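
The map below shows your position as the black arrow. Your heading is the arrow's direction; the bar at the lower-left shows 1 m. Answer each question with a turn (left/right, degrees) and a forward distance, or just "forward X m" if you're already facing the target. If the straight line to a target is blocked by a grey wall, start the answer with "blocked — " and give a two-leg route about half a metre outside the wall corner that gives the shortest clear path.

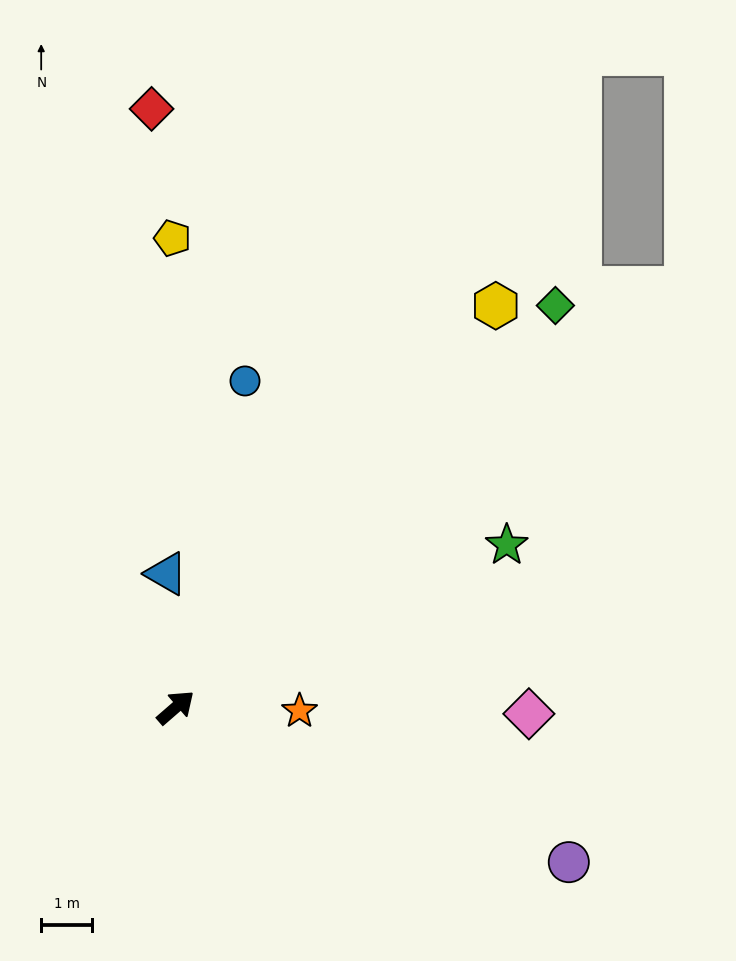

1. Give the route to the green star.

turn right 15°, forward 7.3 m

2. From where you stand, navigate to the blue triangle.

turn left 53°, forward 2.6 m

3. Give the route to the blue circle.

turn left 37°, forward 6.6 m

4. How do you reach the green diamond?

turn left 6°, forward 10.9 m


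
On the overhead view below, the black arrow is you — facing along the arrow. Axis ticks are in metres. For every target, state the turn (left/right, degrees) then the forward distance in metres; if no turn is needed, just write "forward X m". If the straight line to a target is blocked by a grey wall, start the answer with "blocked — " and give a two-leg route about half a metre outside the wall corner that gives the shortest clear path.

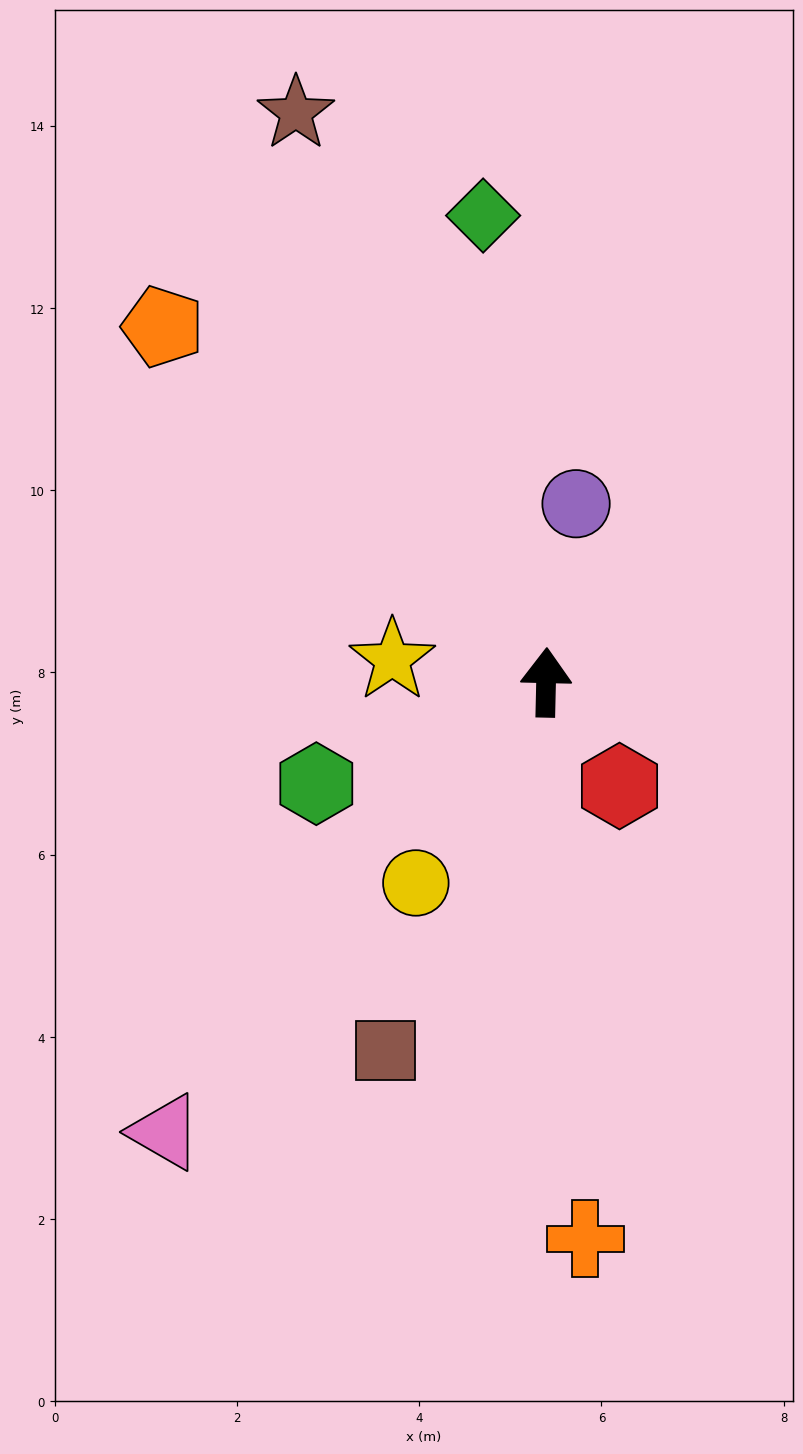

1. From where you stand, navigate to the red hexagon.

turn right 143°, forward 1.4 m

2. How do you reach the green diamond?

turn left 9°, forward 5.2 m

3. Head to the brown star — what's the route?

turn left 25°, forward 6.8 m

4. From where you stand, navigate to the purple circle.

turn right 8°, forward 2.0 m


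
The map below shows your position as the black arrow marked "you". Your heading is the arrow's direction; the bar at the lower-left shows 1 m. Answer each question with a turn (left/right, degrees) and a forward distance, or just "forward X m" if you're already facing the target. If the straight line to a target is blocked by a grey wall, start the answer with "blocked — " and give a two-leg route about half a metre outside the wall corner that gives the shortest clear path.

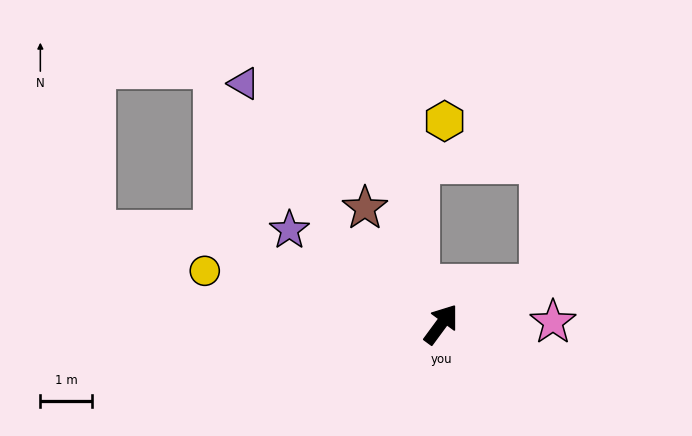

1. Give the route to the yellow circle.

turn left 114°, forward 4.7 m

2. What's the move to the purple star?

turn left 95°, forward 3.5 m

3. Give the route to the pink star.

turn right 53°, forward 2.2 m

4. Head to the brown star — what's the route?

turn left 70°, forward 2.7 m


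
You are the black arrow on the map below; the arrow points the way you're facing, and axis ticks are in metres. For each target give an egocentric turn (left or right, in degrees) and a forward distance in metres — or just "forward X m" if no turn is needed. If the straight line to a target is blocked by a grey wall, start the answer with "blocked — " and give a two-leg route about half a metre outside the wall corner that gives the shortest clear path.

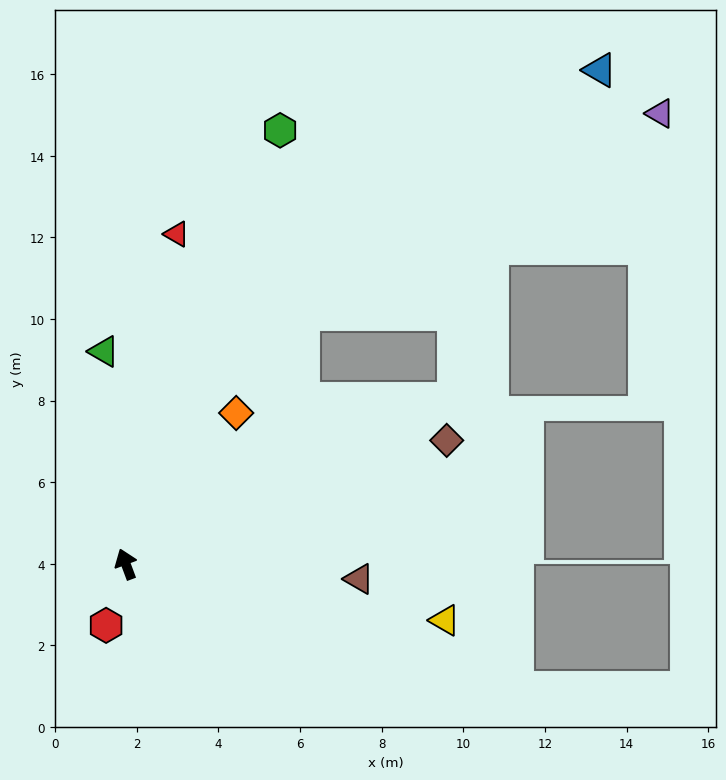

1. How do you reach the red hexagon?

turn left 142°, forward 1.6 m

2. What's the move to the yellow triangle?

turn right 120°, forward 7.9 m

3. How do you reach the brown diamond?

turn right 89°, forward 8.4 m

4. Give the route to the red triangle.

turn right 29°, forward 8.2 m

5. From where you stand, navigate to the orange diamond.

turn right 57°, forward 4.6 m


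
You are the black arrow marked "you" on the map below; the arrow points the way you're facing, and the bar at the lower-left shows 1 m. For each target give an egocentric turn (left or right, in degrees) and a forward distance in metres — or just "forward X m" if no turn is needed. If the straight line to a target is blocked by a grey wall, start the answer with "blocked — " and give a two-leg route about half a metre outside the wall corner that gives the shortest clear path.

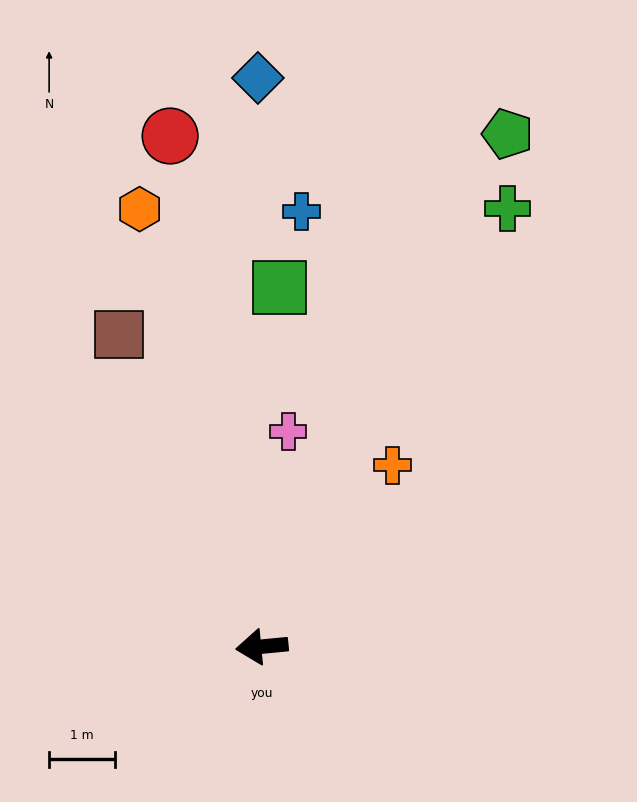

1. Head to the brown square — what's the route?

turn right 71°, forward 5.2 m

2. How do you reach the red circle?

turn right 85°, forward 7.9 m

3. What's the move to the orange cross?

turn right 131°, forward 3.4 m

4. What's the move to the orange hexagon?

turn right 80°, forward 6.9 m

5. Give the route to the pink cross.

turn right 103°, forward 3.3 m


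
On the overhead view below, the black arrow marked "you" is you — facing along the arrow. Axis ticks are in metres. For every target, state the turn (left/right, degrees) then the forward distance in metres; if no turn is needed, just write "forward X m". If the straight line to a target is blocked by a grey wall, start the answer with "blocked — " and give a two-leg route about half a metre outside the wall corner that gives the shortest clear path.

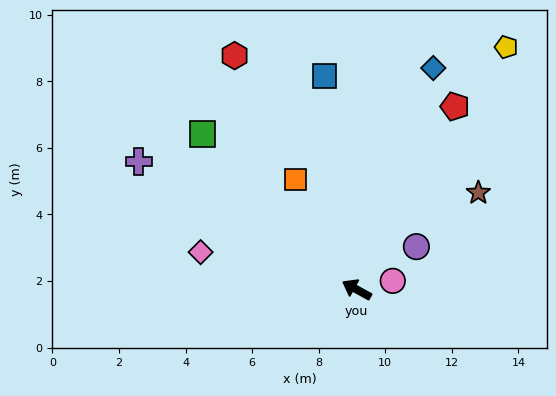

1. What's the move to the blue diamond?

turn right 80°, forward 7.0 m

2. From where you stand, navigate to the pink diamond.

turn left 15°, forward 4.8 m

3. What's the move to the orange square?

turn right 32°, forward 3.8 m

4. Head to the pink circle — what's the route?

turn right 138°, forward 1.1 m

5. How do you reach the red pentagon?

turn right 89°, forward 6.2 m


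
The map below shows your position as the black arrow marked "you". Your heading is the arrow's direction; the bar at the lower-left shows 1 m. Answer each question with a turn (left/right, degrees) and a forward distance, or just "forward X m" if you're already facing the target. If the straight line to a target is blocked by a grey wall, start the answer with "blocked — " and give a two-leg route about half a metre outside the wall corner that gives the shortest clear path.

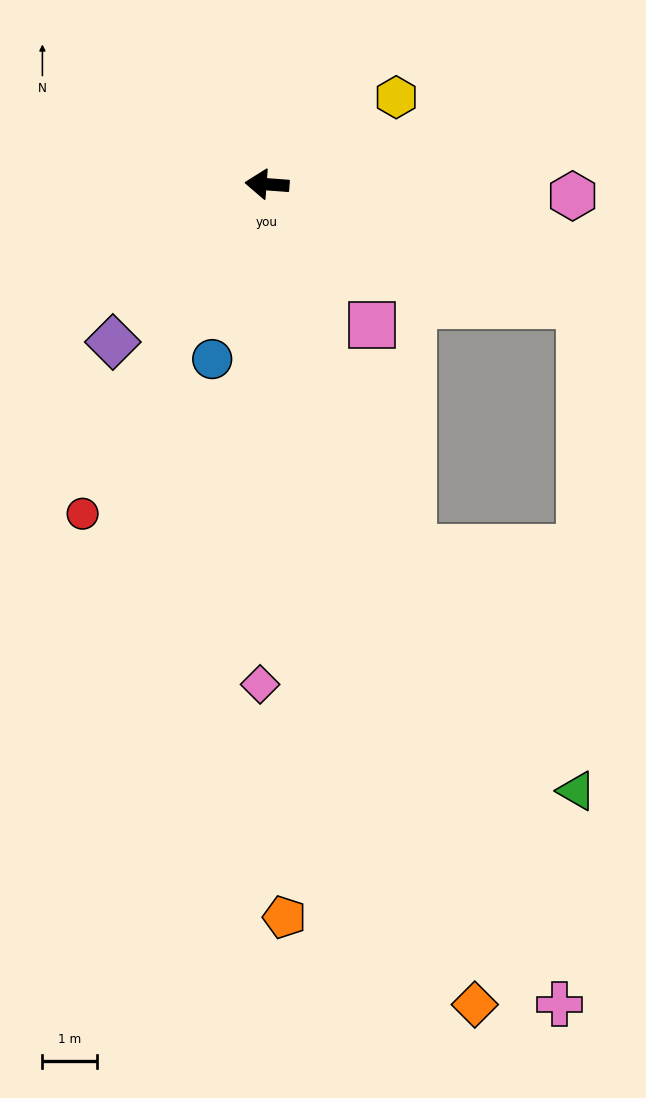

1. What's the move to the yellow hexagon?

turn right 142°, forward 2.8 m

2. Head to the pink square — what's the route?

turn left 131°, forward 3.2 m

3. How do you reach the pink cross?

turn left 114°, forward 15.9 m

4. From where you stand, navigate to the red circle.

turn left 65°, forward 6.9 m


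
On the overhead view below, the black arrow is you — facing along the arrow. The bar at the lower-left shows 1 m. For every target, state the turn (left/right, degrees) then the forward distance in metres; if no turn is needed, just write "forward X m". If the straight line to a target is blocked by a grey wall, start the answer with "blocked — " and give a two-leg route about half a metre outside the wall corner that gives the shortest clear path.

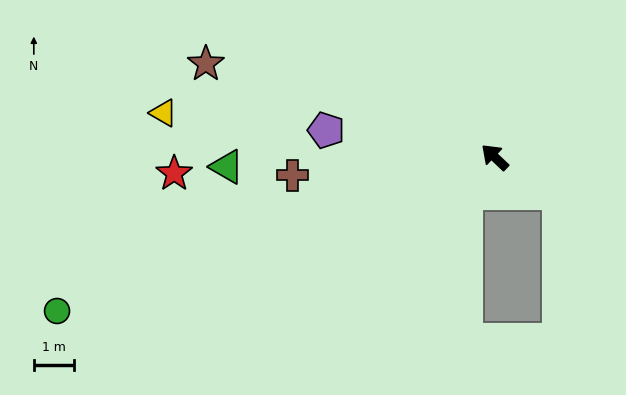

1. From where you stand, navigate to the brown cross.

turn left 49°, forward 5.1 m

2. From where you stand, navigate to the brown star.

turn left 26°, forward 7.6 m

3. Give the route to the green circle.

turn left 63°, forward 11.6 m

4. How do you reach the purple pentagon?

turn left 34°, forward 4.3 m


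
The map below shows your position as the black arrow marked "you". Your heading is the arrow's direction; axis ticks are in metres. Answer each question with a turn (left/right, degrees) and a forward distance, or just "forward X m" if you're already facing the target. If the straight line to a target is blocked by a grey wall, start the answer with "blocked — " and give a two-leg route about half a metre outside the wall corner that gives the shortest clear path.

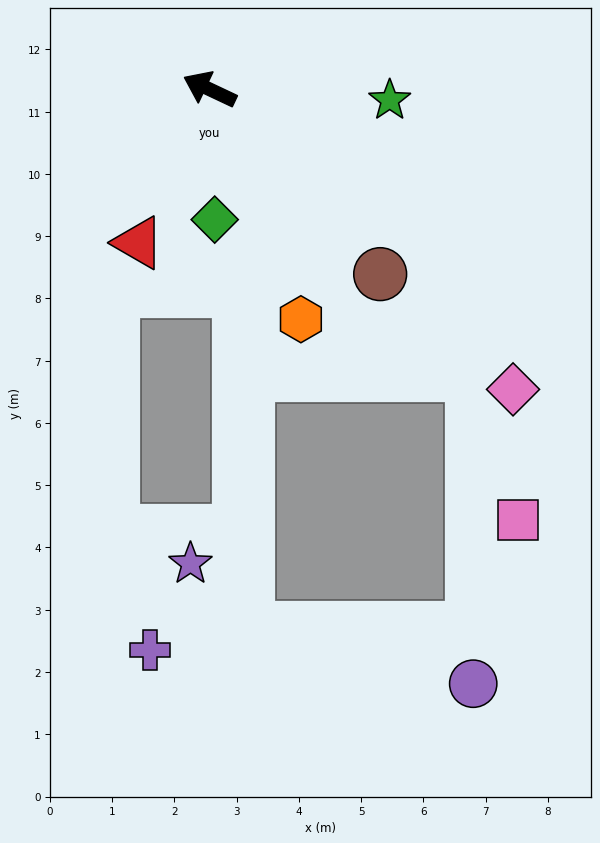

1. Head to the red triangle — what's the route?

turn left 90°, forward 2.7 m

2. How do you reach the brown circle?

turn left 158°, forward 4.0 m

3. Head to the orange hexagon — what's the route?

turn left 137°, forward 4.0 m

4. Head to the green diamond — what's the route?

turn left 117°, forward 2.1 m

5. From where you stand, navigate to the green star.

turn right 158°, forward 2.9 m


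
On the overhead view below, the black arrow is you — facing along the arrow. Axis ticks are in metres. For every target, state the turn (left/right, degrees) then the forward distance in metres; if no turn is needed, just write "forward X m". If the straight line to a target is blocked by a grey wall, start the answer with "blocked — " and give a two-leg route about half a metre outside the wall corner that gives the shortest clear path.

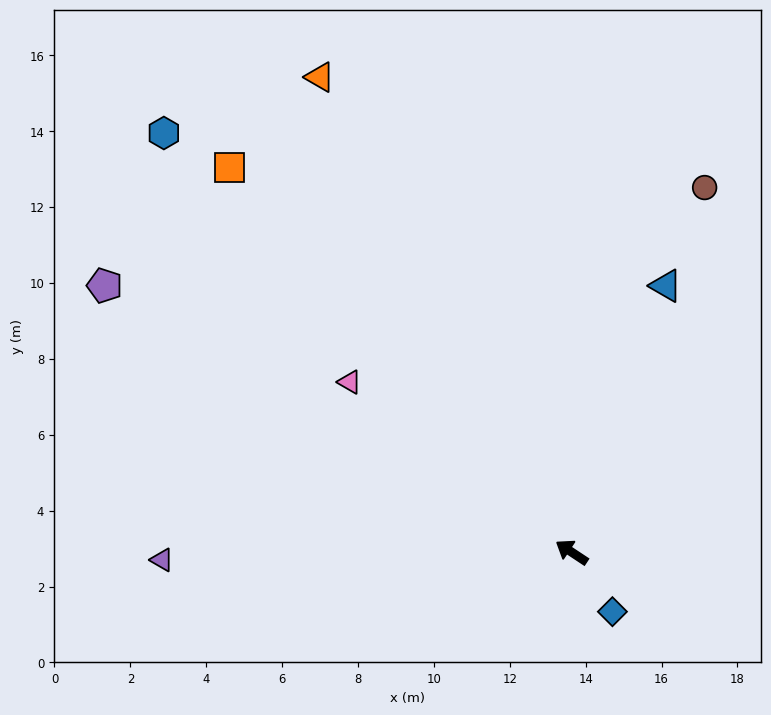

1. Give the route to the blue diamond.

turn left 158°, forward 1.9 m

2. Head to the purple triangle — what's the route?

turn left 35°, forward 10.8 m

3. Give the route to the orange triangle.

turn right 29°, forward 14.2 m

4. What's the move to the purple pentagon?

turn left 4°, forward 14.2 m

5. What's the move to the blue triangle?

turn right 76°, forward 7.4 m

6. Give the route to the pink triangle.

turn right 4°, forward 7.4 m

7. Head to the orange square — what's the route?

turn right 15°, forward 13.6 m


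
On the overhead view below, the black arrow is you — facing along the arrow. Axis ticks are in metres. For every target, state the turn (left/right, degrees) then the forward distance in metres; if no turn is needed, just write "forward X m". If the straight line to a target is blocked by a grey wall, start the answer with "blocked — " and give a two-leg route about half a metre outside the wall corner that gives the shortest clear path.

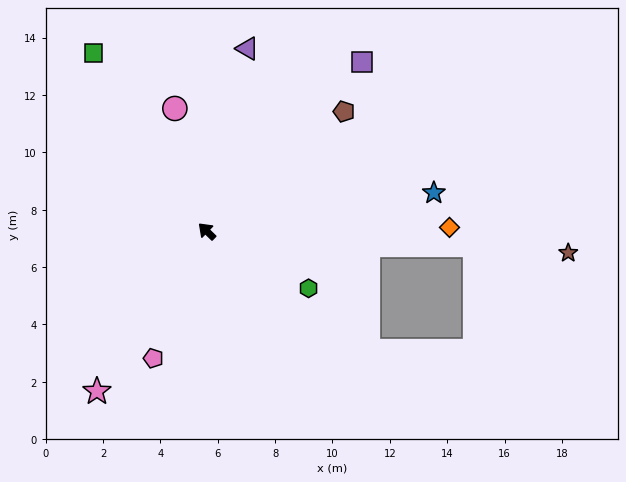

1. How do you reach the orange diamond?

turn right 135°, forward 8.5 m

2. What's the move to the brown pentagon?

turn right 95°, forward 6.3 m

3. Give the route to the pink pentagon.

turn left 111°, forward 4.8 m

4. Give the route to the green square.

turn right 13°, forward 7.4 m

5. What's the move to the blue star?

turn right 126°, forward 8.0 m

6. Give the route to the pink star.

turn left 100°, forward 6.8 m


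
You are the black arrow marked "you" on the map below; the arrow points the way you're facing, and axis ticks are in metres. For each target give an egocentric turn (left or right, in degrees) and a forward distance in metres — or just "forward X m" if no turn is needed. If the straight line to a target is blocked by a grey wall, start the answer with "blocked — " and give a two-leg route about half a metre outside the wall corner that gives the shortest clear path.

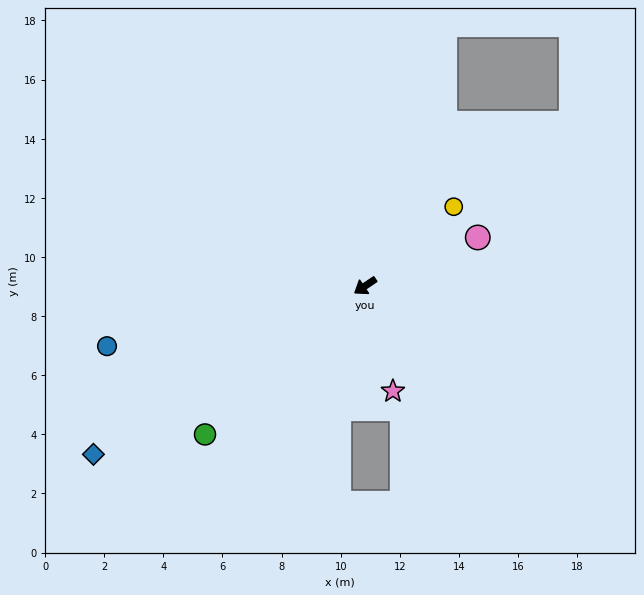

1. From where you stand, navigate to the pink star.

turn left 71°, forward 3.7 m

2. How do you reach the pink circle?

turn left 169°, forward 4.1 m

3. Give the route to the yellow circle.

turn right 172°, forward 4.0 m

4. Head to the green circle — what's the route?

turn left 9°, forward 7.4 m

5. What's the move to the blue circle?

turn right 21°, forward 9.0 m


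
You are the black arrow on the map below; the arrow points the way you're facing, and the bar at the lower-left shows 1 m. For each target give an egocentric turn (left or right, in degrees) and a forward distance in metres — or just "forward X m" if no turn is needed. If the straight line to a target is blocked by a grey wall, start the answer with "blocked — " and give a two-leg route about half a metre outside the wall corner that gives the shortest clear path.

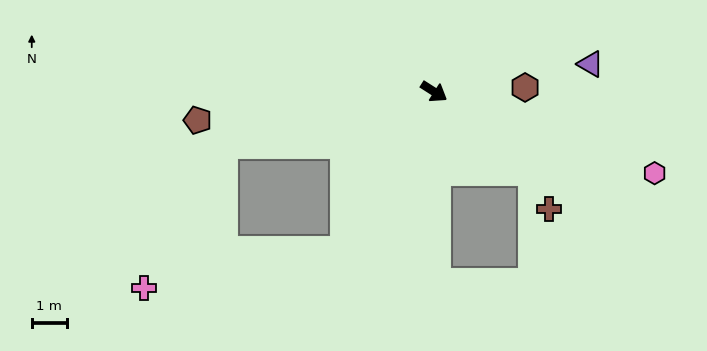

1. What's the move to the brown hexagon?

turn left 35°, forward 2.6 m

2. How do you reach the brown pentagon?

turn right 141°, forward 6.8 m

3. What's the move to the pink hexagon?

turn left 12°, forward 6.7 m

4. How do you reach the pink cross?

blocked — turn right 134°, forward 6.2 m, then turn left 48°, forward 4.7 m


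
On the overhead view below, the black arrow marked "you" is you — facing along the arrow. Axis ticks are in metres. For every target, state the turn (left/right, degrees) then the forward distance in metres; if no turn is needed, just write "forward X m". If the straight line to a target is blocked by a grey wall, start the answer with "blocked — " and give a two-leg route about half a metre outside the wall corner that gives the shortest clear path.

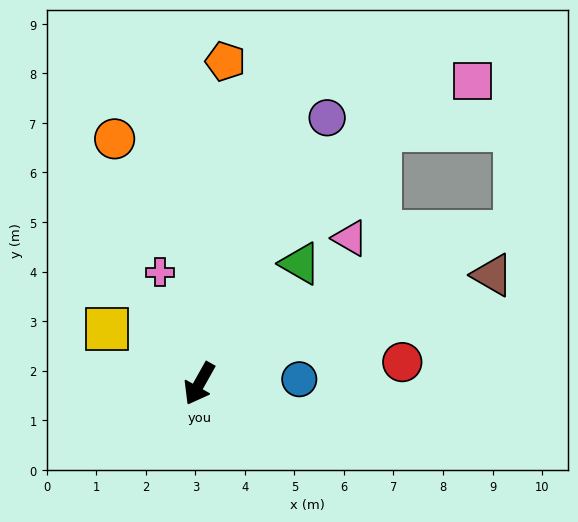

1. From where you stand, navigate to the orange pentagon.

turn right 155°, forward 6.5 m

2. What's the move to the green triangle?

turn left 169°, forward 3.2 m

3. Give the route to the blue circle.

turn left 122°, forward 2.0 m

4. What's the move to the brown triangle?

turn left 140°, forward 6.3 m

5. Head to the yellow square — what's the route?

turn right 91°, forward 2.2 m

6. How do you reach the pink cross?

turn right 131°, forward 2.4 m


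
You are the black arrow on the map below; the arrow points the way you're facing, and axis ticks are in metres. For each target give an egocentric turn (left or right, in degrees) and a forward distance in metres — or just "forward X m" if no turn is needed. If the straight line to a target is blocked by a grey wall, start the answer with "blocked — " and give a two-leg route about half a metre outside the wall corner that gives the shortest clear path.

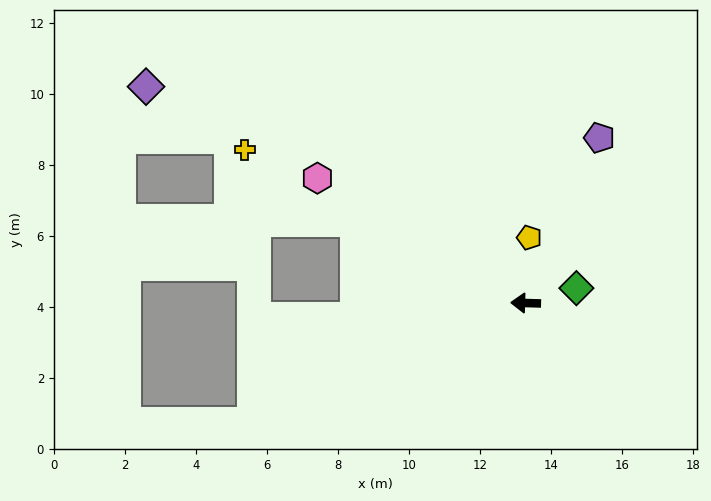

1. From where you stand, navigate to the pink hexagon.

turn right 29°, forward 6.8 m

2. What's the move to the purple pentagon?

turn right 112°, forward 5.1 m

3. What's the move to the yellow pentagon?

turn right 91°, forward 1.8 m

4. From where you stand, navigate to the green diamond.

turn right 162°, forward 1.5 m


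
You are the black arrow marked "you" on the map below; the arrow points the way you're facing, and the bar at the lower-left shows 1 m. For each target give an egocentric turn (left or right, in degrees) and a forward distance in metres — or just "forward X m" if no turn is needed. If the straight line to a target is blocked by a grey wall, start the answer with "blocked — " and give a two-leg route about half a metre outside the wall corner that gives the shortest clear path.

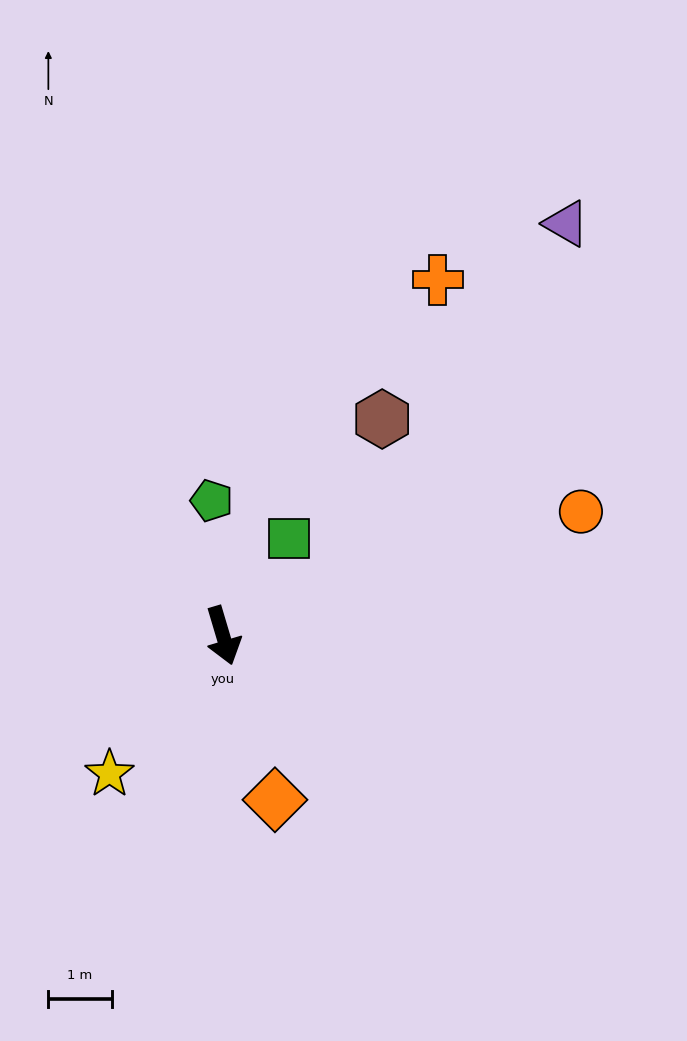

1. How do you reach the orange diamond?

forward 2.7 m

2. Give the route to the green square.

turn left 129°, forward 1.9 m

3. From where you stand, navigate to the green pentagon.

turn left 168°, forward 2.1 m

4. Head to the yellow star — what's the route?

turn right 56°, forward 2.8 m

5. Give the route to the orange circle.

turn left 93°, forward 6.0 m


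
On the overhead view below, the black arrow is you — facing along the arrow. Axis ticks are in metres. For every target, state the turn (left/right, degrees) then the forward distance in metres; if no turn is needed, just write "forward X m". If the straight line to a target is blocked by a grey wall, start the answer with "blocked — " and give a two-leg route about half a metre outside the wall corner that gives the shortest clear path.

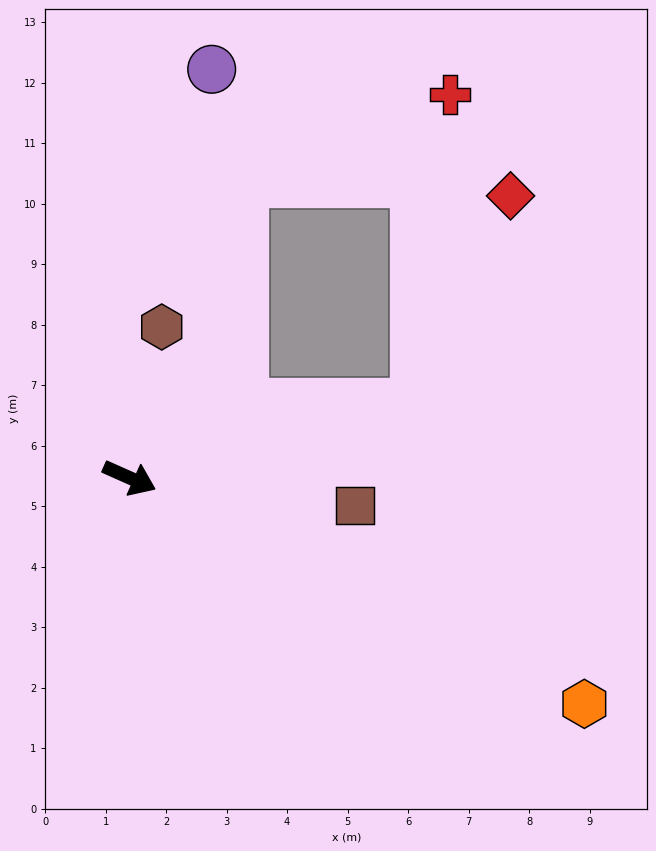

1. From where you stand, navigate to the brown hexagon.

turn left 102°, forward 2.5 m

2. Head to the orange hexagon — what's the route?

turn right 2°, forward 8.4 m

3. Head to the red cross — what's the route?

blocked — turn left 38°, forward 4.9 m, then turn left 70°, forward 5.2 m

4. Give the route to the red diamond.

blocked — turn left 38°, forward 4.9 m, then turn left 52°, forward 3.8 m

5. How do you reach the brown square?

turn left 17°, forward 3.8 m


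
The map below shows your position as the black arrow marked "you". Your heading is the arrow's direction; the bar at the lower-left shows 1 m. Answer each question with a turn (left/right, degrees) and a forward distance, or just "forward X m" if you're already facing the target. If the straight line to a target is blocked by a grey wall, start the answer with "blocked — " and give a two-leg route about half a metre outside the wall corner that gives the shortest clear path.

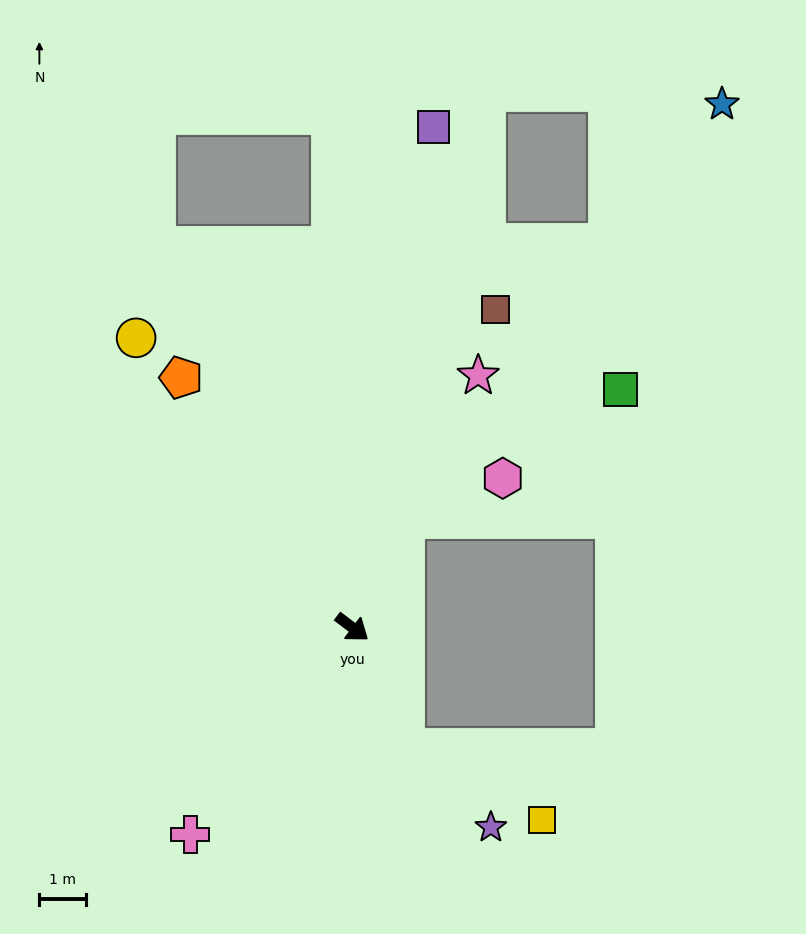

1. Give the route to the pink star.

turn left 101°, forward 6.0 m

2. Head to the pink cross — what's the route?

turn right 91°, forward 5.6 m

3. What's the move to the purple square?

turn left 118°, forward 10.8 m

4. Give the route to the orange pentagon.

turn left 161°, forward 6.4 m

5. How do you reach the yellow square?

blocked — turn right 30°, forward 2.8 m, then turn left 40°, forward 3.3 m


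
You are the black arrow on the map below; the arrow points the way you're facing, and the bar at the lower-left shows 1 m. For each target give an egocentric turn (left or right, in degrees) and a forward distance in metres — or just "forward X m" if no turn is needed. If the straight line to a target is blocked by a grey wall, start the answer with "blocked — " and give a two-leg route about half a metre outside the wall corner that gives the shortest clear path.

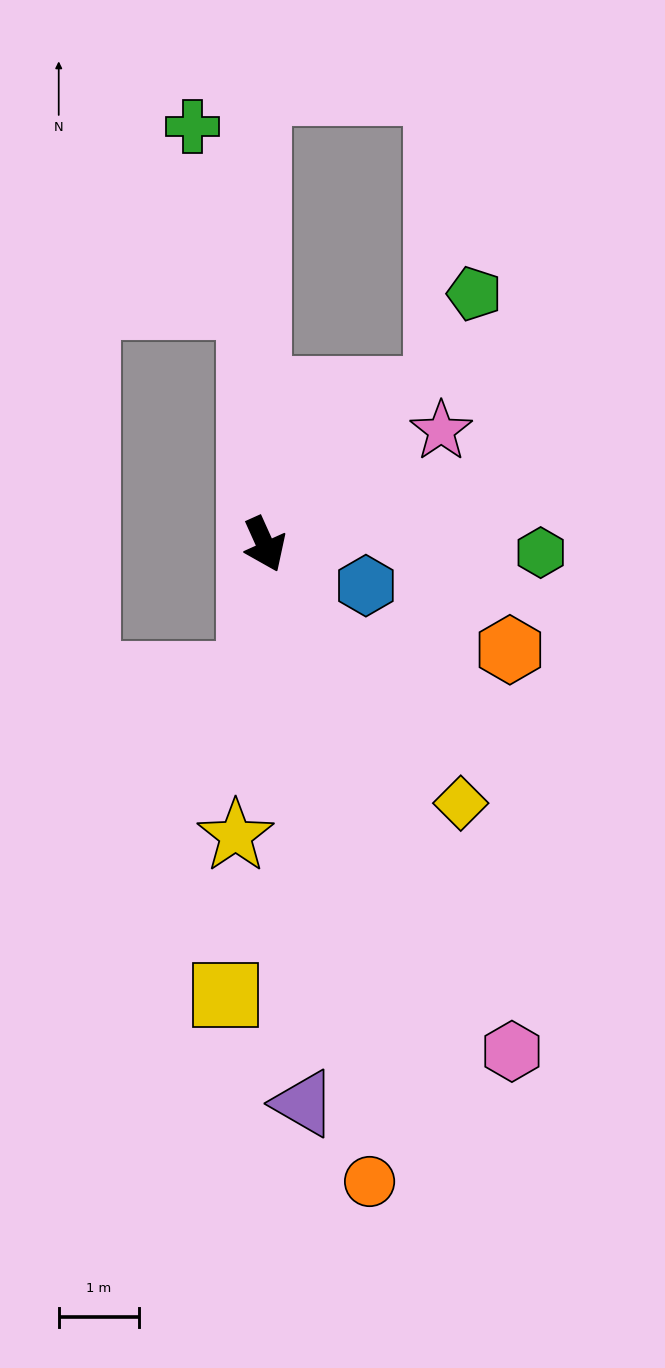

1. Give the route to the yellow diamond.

turn left 13°, forward 4.0 m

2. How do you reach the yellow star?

turn right 30°, forward 3.6 m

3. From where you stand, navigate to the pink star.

turn left 99°, forward 2.6 m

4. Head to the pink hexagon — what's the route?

forward 7.0 m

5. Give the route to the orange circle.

turn right 15°, forward 8.0 m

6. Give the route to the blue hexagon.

turn left 44°, forward 1.4 m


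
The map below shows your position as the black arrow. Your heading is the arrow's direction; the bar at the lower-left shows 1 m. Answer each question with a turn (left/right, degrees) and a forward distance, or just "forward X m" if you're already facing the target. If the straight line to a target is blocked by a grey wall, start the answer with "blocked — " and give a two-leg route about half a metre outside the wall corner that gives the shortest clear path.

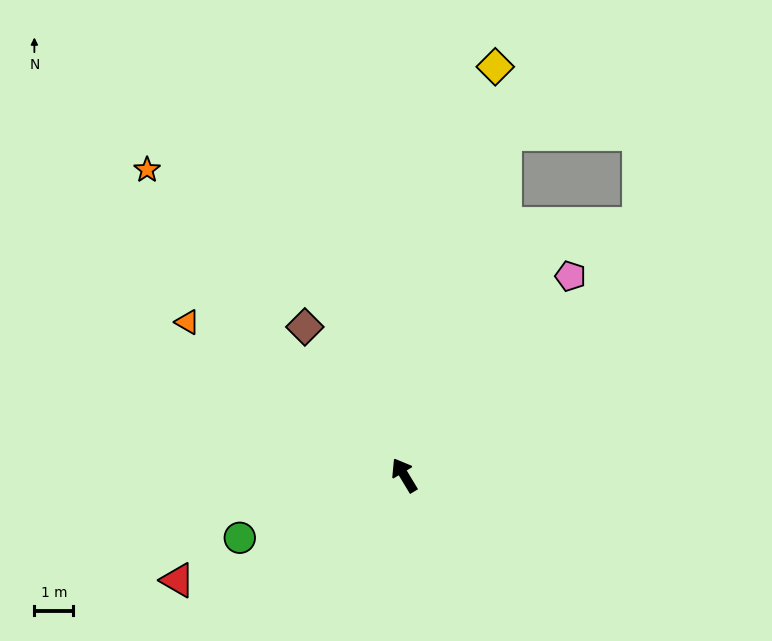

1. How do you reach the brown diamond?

turn left 3°, forward 4.6 m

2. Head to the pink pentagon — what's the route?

turn right 71°, forward 6.7 m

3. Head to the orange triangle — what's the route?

turn left 24°, forward 6.8 m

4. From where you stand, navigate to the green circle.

turn left 80°, forward 4.5 m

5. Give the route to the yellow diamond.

turn right 44°, forward 10.8 m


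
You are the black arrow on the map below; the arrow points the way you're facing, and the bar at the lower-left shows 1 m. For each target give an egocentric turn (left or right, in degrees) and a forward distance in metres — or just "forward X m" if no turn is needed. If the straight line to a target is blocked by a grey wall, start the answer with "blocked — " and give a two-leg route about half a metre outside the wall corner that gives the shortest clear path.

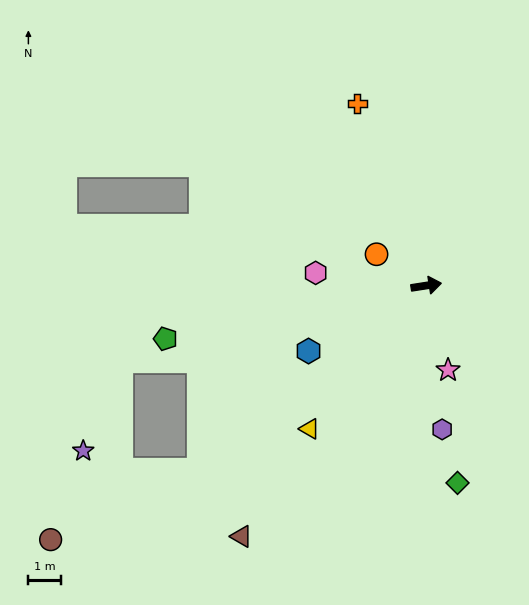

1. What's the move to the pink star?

turn right 84°, forward 2.7 m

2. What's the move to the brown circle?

blocked — turn right 149°, forward 9.0 m, then turn right 15°, forward 5.1 m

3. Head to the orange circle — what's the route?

turn left 139°, forward 1.8 m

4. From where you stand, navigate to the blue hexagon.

turn right 160°, forward 4.2 m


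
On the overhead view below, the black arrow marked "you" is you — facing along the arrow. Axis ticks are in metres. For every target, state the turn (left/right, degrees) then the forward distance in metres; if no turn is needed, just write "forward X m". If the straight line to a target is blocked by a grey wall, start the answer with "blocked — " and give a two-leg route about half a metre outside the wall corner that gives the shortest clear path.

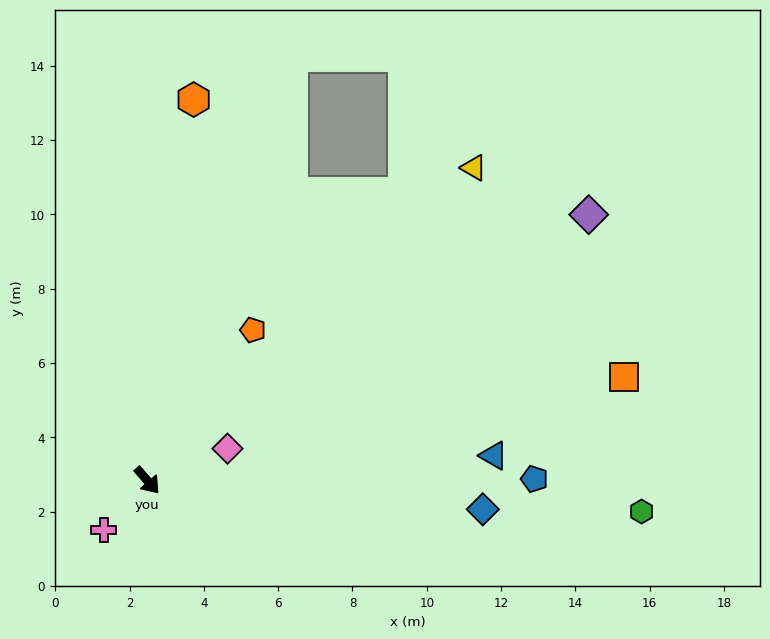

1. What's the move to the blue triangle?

turn left 53°, forward 9.3 m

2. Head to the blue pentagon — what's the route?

turn left 49°, forward 10.4 m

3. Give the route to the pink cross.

turn right 82°, forward 1.8 m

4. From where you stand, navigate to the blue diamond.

turn left 44°, forward 9.1 m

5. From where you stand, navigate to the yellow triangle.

turn left 93°, forward 12.2 m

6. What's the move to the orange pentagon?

turn left 104°, forward 4.9 m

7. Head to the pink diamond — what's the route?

turn left 71°, forward 2.3 m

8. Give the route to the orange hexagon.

turn left 132°, forward 10.3 m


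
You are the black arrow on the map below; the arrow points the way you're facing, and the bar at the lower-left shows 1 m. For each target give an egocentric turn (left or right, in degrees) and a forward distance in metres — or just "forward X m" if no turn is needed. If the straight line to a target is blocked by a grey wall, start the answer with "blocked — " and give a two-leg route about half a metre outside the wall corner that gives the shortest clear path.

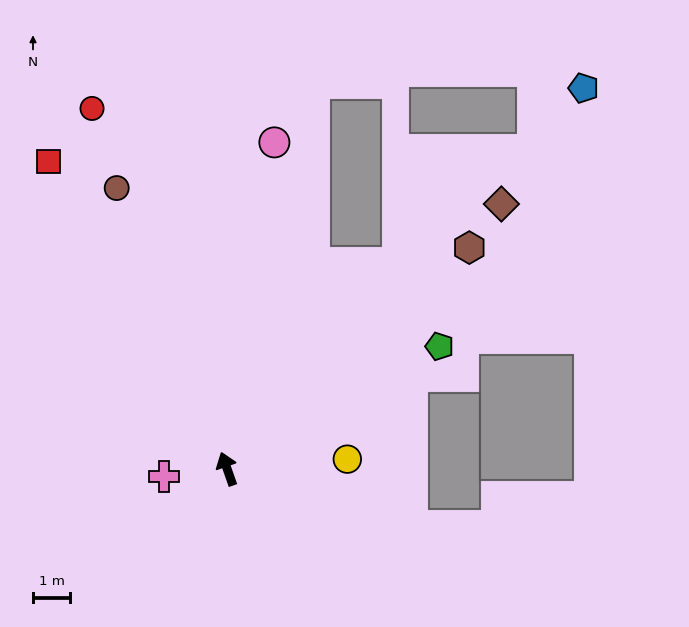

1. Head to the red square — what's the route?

turn left 11°, forward 9.6 m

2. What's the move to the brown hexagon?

turn right 67°, forward 8.8 m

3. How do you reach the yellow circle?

turn right 105°, forward 3.3 m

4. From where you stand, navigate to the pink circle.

turn right 28°, forward 8.9 m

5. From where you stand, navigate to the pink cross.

turn left 78°, forward 1.7 m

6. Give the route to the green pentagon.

turn right 79°, forward 6.6 m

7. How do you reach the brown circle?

turn left 2°, forward 8.1 m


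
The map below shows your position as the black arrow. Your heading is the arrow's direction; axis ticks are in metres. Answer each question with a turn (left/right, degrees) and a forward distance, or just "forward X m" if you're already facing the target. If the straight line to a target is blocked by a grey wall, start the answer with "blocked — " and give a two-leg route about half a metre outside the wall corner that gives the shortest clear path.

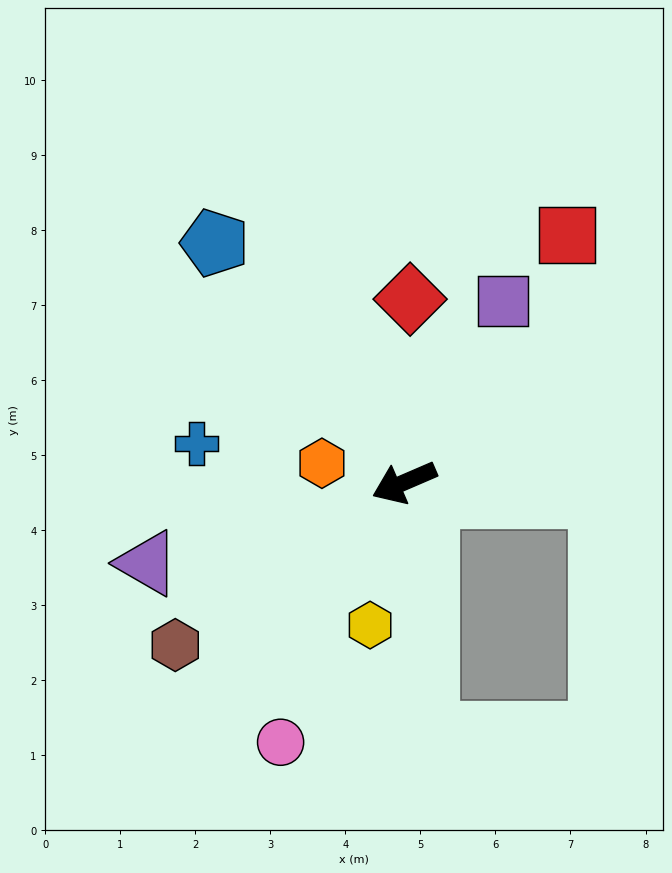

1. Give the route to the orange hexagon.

turn right 36°, forward 1.1 m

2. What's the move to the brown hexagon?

turn left 12°, forward 3.7 m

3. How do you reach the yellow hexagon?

turn left 53°, forward 2.0 m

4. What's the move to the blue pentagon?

turn right 75°, forward 4.1 m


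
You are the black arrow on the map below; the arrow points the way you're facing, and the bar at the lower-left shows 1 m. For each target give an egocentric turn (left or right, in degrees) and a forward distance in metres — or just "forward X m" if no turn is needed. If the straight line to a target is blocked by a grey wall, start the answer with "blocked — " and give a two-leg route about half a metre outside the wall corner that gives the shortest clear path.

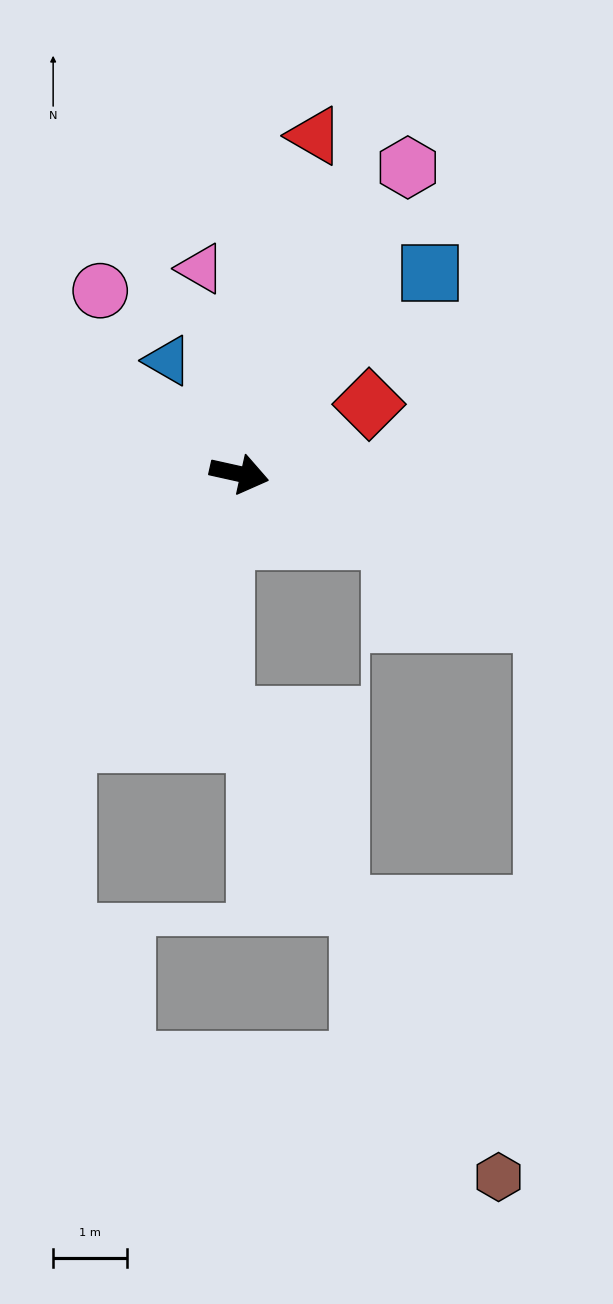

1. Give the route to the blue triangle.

turn left 135°, forward 1.8 m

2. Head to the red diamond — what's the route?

turn left 41°, forward 2.0 m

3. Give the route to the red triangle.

turn left 90°, forward 4.7 m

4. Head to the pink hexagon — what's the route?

turn left 74°, forward 4.8 m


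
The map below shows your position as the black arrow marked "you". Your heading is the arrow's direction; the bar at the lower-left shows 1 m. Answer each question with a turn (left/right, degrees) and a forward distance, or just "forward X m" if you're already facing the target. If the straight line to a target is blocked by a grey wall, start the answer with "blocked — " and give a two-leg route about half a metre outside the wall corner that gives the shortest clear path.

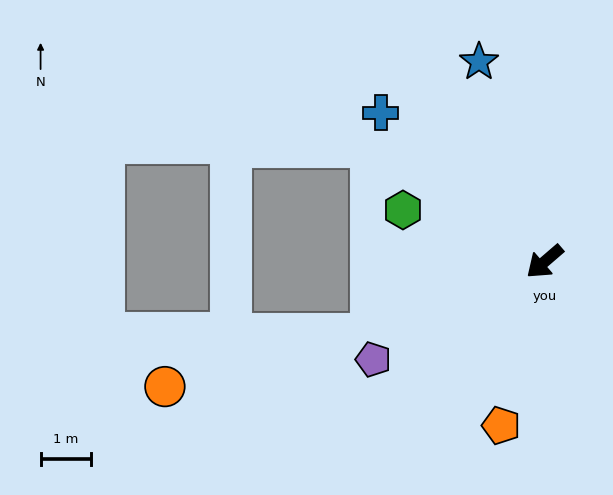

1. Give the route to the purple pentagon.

turn right 11°, forward 3.9 m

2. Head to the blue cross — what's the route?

turn right 83°, forward 4.4 m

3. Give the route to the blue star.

turn right 113°, forward 4.2 m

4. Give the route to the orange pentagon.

turn left 34°, forward 3.4 m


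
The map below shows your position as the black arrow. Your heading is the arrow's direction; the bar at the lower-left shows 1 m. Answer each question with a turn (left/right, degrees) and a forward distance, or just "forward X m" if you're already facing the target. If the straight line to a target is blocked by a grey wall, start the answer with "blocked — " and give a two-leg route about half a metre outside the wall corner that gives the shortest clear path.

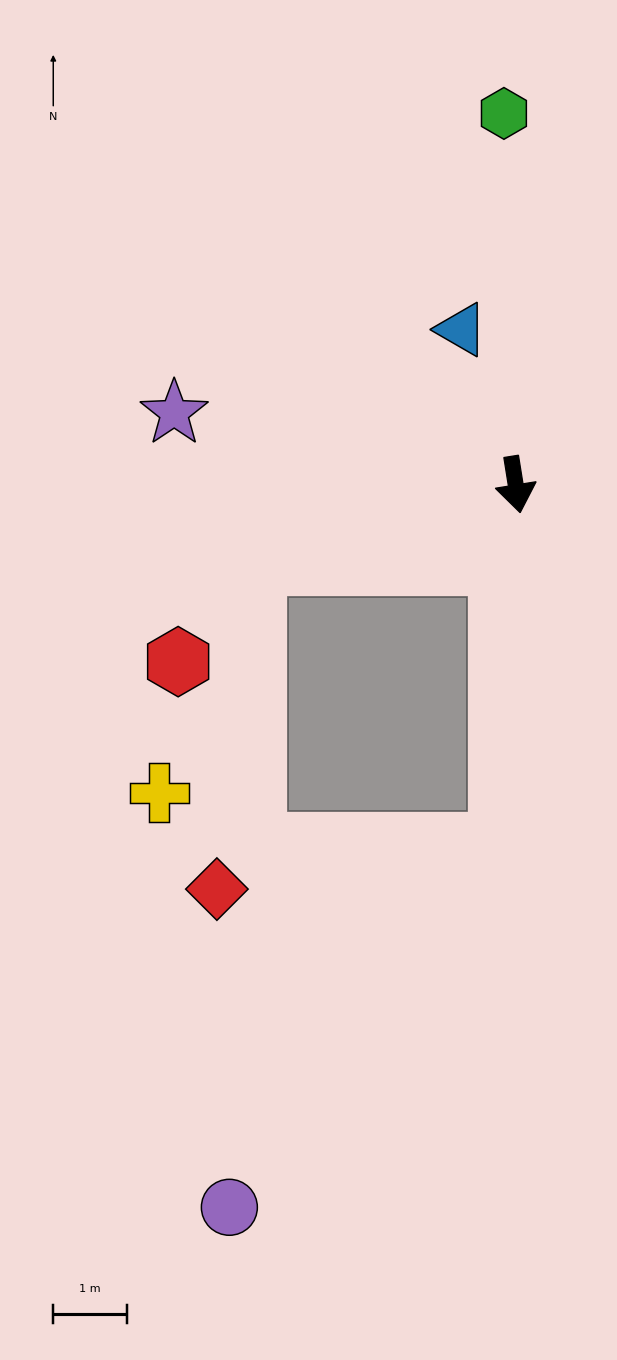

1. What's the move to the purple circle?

blocked — turn right 11°, forward 4.9 m, then turn right 35°, forward 6.1 m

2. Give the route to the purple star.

turn right 111°, forward 4.7 m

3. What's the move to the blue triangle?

turn right 170°, forward 2.2 m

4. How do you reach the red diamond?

blocked — turn right 82°, forward 3.7 m, then turn left 66°, forward 4.4 m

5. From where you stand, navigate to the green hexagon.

turn left 173°, forward 5.0 m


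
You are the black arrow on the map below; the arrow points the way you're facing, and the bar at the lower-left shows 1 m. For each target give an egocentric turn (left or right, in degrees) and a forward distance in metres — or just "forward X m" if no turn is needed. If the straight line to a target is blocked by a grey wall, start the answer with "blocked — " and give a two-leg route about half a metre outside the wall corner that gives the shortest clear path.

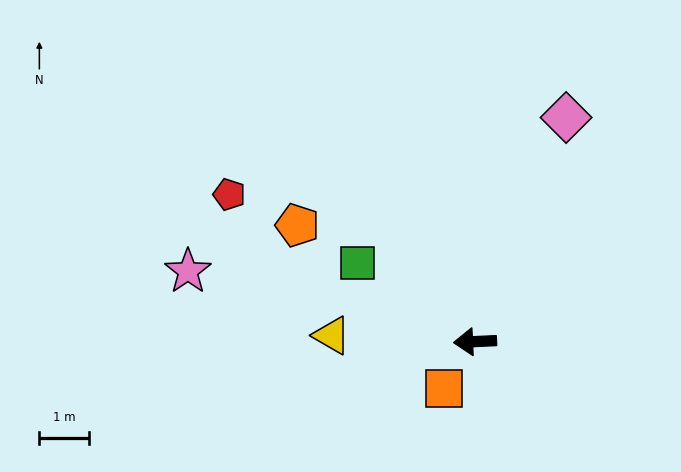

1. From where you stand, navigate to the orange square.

turn left 54°, forward 1.1 m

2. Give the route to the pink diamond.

turn right 115°, forward 4.8 m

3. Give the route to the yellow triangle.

turn right 5°, forward 2.9 m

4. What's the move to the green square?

turn right 36°, forward 2.8 m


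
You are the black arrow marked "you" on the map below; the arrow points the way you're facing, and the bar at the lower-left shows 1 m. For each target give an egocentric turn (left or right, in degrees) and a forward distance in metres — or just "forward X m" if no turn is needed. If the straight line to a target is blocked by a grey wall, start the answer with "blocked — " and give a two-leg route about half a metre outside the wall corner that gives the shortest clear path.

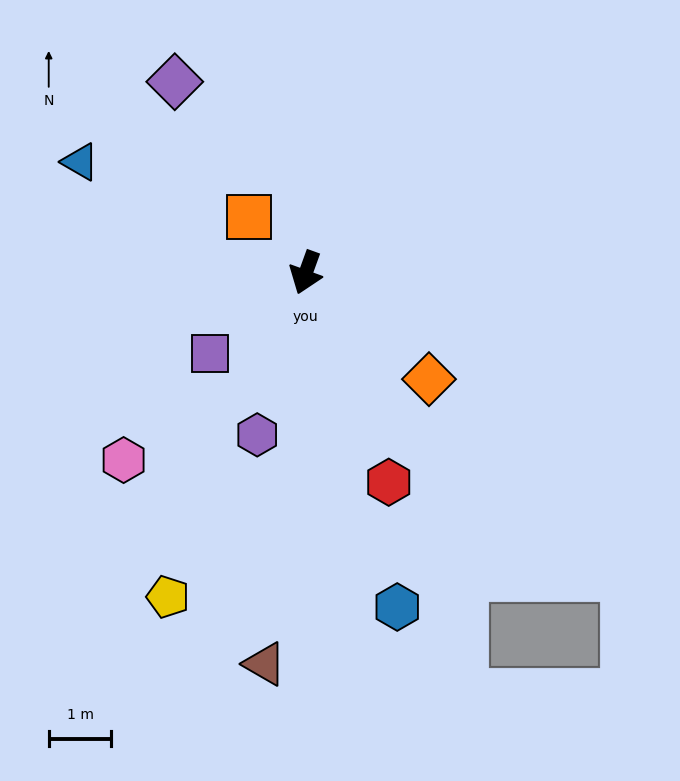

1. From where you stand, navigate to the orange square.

turn right 115°, forward 1.3 m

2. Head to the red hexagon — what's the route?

turn left 41°, forward 3.6 m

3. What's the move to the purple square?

turn right 30°, forward 2.0 m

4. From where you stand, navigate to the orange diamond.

turn left 69°, forward 2.6 m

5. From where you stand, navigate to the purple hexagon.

turn left 3°, forward 2.7 m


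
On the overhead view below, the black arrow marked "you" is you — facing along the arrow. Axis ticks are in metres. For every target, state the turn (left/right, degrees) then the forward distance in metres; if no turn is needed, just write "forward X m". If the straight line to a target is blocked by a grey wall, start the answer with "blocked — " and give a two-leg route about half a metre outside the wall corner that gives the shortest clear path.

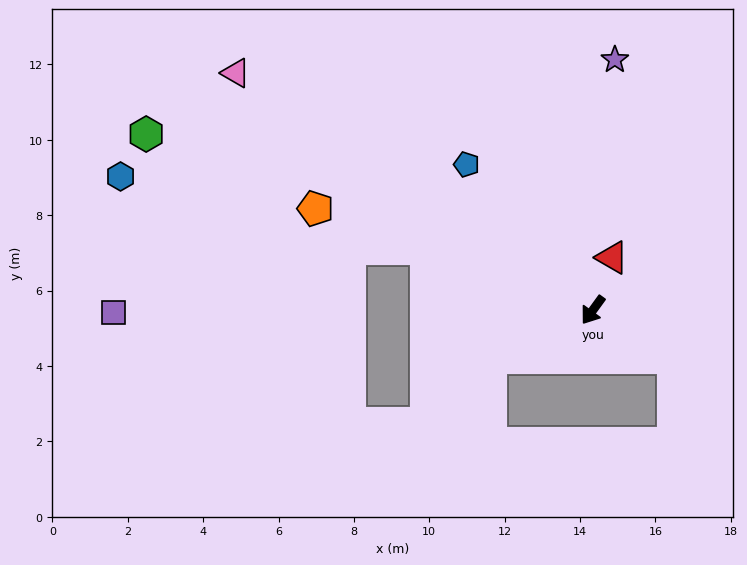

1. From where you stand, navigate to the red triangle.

turn right 164°, forward 1.5 m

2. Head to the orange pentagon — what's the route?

turn right 74°, forward 7.8 m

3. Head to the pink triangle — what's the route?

turn right 88°, forward 11.4 m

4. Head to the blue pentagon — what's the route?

turn right 103°, forward 5.1 m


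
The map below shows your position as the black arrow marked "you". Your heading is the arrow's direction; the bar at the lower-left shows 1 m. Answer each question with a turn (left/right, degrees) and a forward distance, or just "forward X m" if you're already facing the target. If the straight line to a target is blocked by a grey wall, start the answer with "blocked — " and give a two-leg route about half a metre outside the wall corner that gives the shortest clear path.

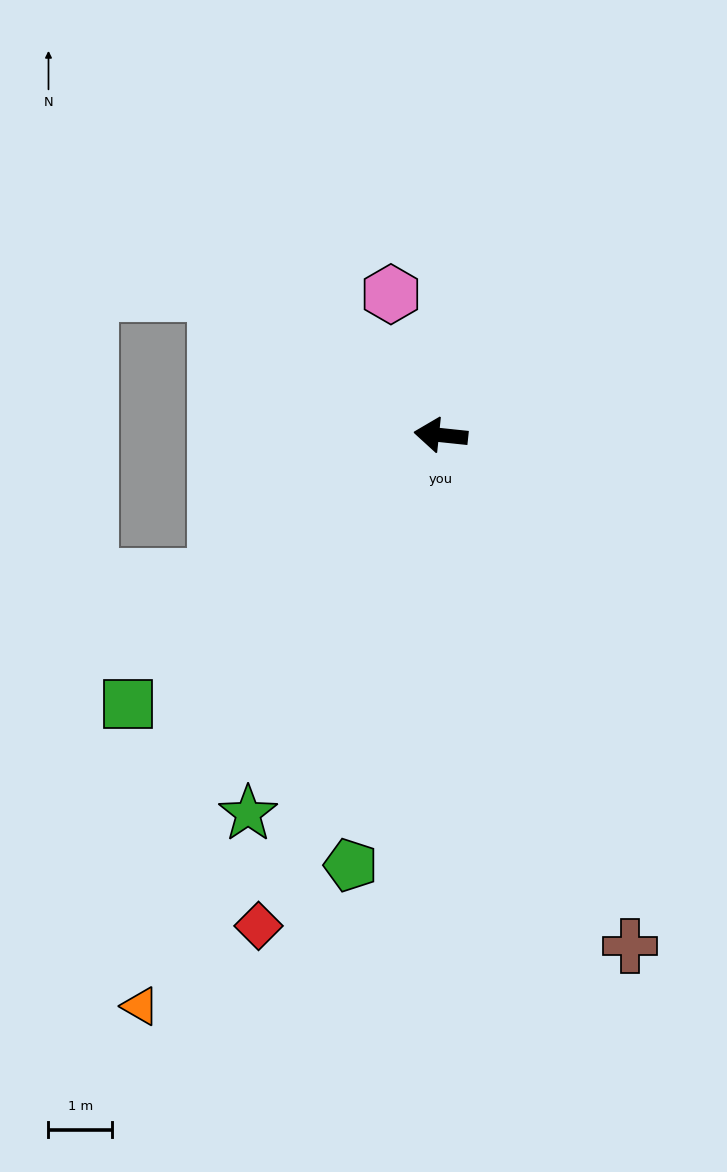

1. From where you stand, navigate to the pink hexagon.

turn right 64°, forward 2.4 m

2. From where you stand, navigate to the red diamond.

turn left 76°, forward 8.2 m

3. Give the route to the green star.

turn left 69°, forward 6.7 m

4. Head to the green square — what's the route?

turn left 47°, forward 6.5 m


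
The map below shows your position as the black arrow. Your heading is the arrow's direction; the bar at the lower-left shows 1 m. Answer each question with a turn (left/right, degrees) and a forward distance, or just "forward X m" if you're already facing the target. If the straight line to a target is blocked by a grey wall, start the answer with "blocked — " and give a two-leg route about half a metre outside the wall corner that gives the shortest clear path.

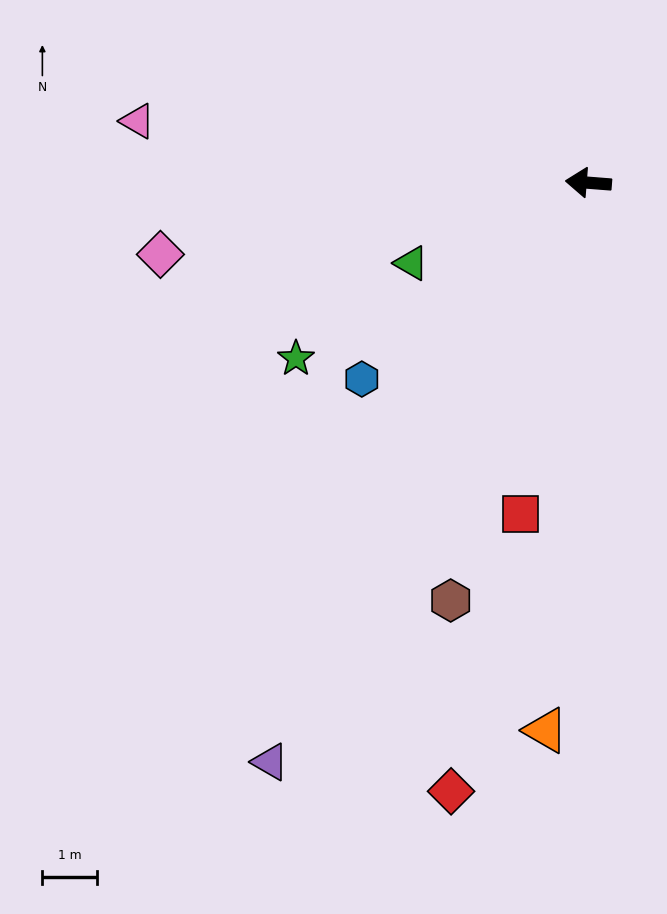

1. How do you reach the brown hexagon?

turn left 76°, forward 8.1 m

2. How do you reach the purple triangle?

turn left 66°, forward 12.2 m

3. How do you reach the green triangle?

turn left 29°, forward 3.6 m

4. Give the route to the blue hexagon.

turn left 45°, forward 5.5 m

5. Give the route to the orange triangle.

turn left 90°, forward 10.1 m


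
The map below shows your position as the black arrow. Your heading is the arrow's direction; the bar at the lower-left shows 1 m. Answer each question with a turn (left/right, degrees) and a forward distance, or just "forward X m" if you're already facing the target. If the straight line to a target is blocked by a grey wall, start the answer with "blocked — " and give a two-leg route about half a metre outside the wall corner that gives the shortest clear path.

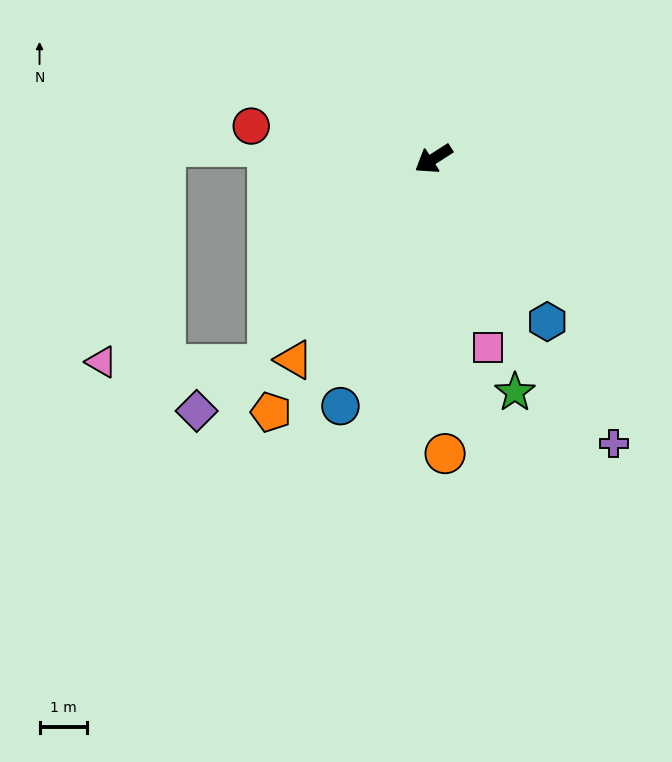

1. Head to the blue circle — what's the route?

turn left 37°, forward 5.6 m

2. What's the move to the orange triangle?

turn left 23°, forward 5.2 m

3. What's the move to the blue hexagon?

turn left 92°, forward 4.2 m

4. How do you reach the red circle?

turn right 43°, forward 3.9 m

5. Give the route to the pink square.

turn left 74°, forward 4.1 m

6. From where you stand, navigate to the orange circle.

turn left 60°, forward 6.2 m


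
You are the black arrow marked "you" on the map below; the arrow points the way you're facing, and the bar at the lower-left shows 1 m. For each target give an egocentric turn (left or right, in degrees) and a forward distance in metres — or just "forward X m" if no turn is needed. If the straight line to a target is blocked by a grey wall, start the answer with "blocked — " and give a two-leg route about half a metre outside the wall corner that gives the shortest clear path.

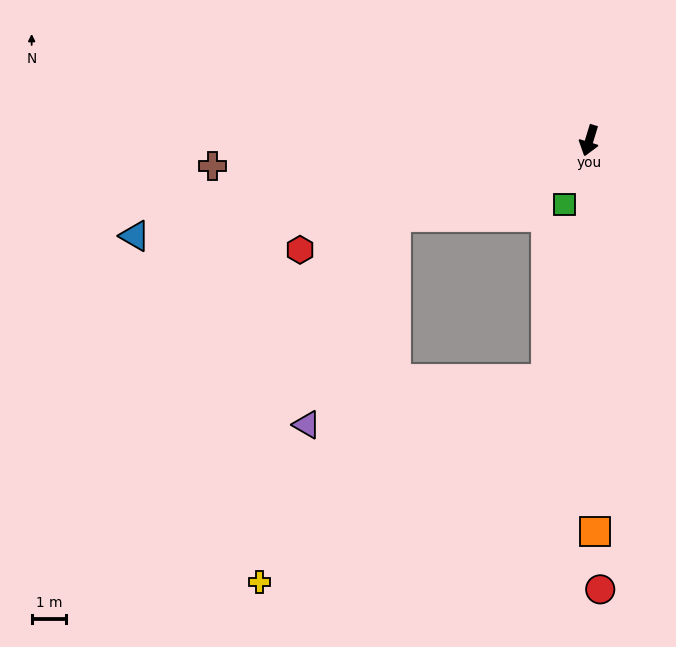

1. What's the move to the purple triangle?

blocked — turn right 51°, forward 6.0 m, then turn left 45°, forward 6.5 m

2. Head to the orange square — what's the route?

turn left 18°, forward 11.3 m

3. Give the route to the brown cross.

turn right 69°, forward 10.9 m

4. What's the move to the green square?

turn right 4°, forward 2.0 m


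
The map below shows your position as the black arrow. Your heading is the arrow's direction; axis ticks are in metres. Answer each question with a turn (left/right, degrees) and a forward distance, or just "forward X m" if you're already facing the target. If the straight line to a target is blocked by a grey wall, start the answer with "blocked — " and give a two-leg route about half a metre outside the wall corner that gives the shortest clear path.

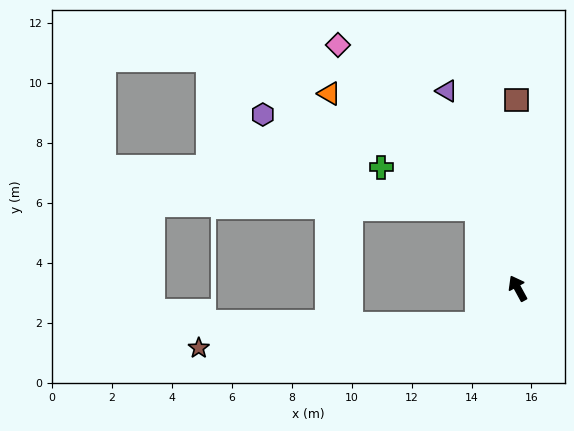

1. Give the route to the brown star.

blocked — turn left 103°, forward 1.8 m, then turn right 37°, forward 9.3 m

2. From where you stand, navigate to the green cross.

blocked — forward 3.0 m, then turn left 38°, forward 3.5 m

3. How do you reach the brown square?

turn right 28°, forward 6.3 m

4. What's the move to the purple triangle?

turn right 9°, forward 7.0 m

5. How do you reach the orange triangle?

blocked — forward 3.0 m, then turn left 24°, forward 6.3 m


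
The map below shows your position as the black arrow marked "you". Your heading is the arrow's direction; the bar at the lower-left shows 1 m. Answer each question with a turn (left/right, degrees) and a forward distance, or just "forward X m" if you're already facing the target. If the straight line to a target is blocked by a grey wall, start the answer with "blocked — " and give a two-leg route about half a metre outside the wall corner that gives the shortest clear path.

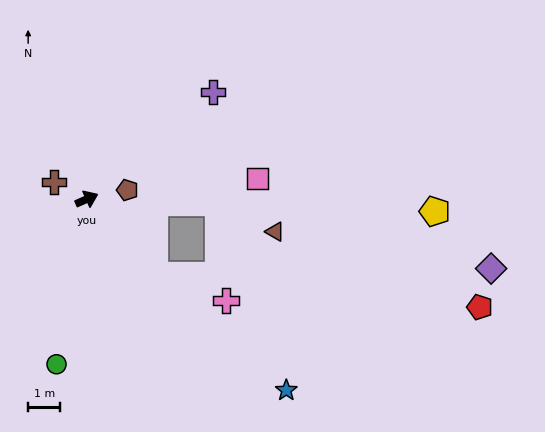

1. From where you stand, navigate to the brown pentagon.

turn right 11°, forward 1.3 m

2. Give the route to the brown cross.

turn left 129°, forward 1.2 m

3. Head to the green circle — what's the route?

turn right 124°, forward 5.2 m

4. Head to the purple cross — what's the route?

turn left 16°, forward 5.1 m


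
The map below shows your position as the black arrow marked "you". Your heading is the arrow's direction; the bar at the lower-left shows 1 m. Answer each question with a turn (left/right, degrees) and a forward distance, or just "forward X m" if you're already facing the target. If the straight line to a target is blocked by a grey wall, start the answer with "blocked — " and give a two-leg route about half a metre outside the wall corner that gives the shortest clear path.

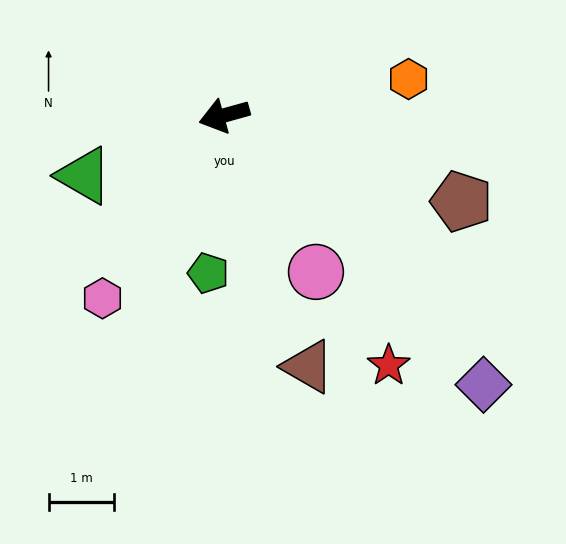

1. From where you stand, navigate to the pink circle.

turn left 105°, forward 2.8 m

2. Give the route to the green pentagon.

turn left 69°, forward 2.4 m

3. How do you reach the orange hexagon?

turn left 176°, forward 2.9 m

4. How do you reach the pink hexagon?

turn left 41°, forward 3.4 m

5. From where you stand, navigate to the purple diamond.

turn left 118°, forward 5.7 m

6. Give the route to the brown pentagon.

turn left 145°, forward 3.9 m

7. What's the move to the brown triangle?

turn left 93°, forward 4.1 m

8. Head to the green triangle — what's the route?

turn left 8°, forward 2.3 m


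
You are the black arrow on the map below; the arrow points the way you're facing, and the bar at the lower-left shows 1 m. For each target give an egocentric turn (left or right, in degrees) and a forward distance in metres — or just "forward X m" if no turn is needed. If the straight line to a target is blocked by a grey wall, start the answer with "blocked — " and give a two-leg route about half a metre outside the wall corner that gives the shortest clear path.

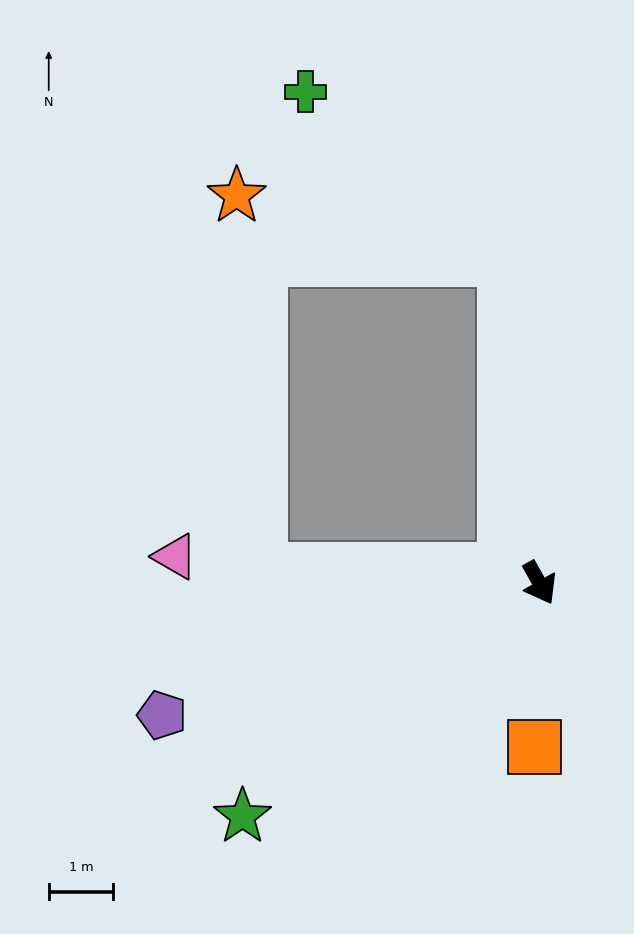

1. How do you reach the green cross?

blocked — turn left 157°, forward 5.1 m, then turn left 44°, forward 4.1 m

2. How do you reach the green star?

turn right 81°, forward 5.9 m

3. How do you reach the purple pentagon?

turn right 100°, forward 6.2 m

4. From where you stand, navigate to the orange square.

turn right 31°, forward 2.6 m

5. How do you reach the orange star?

blocked — turn left 157°, forward 5.1 m, then turn left 70°, forward 4.3 m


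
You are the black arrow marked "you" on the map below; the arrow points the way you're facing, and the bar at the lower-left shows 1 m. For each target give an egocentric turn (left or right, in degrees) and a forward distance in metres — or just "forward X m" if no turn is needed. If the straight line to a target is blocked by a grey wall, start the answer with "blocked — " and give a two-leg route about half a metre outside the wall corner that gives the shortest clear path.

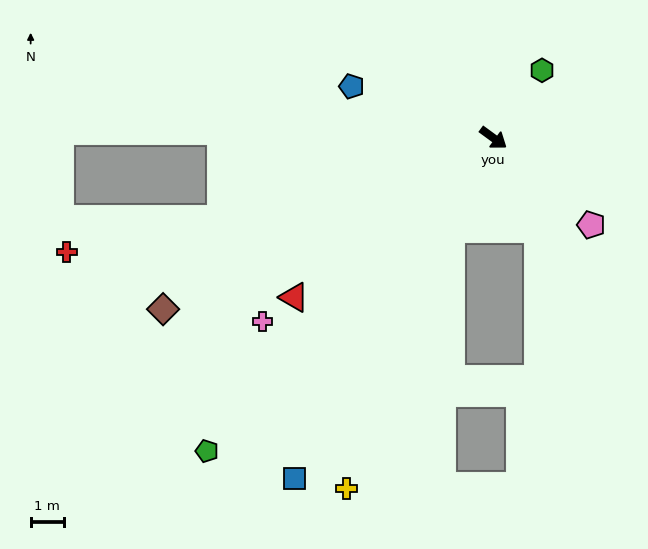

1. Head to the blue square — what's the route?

turn right 84°, forward 11.9 m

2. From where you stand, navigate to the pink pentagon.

turn right 5°, forward 3.9 m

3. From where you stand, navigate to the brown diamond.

turn right 116°, forward 11.2 m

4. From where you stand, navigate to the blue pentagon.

turn right 164°, forward 4.5 m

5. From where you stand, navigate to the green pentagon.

turn right 96°, forward 12.8 m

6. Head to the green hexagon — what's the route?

turn left 90°, forward 2.5 m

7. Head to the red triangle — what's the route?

turn right 105°, forward 7.7 m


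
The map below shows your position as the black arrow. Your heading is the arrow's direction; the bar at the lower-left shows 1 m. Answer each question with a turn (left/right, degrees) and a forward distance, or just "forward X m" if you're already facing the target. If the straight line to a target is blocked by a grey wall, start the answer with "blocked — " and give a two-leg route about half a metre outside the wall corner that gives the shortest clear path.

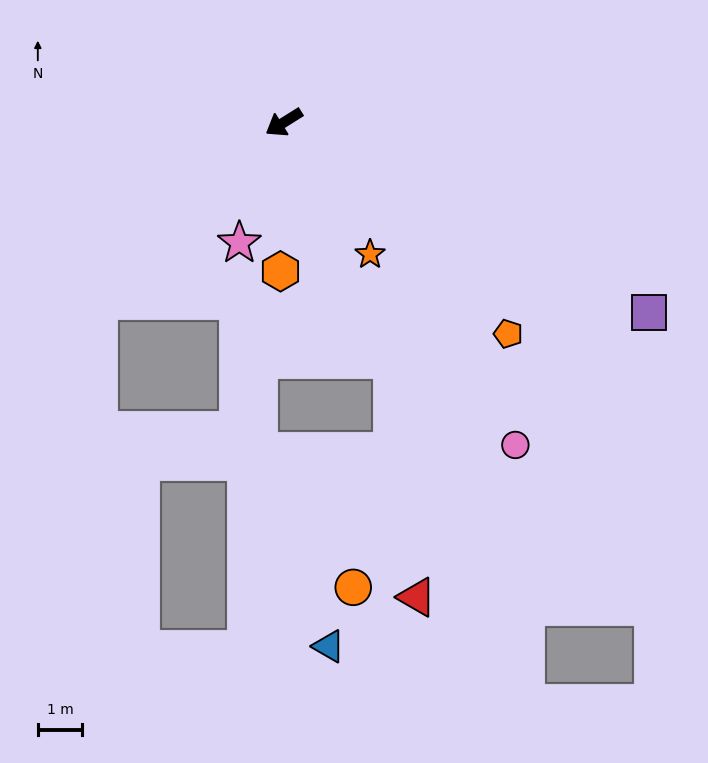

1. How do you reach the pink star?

turn left 38°, forward 2.9 m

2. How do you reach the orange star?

turn left 91°, forward 3.5 m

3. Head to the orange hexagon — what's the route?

turn left 57°, forward 3.3 m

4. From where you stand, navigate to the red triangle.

blocked — turn left 83°, forward 5.9 m, then turn right 19°, forward 5.4 m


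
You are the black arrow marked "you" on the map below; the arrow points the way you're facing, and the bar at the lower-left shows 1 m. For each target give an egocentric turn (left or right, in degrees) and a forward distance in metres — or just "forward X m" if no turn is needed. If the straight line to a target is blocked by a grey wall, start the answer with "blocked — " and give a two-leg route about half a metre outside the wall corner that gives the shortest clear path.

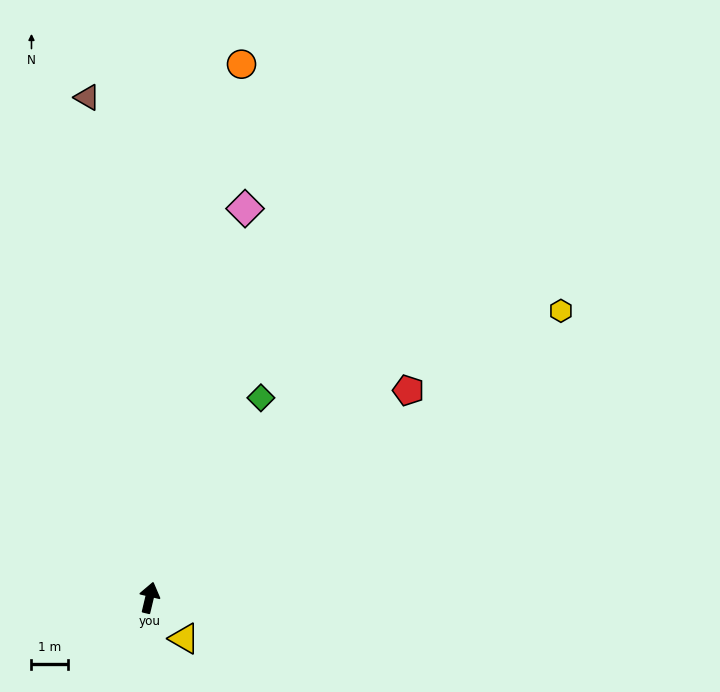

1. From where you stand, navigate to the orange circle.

turn left 4°, forward 14.8 m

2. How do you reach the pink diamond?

forward 11.0 m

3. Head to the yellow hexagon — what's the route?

turn right 42°, forward 13.7 m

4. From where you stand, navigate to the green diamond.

turn right 16°, forward 6.3 m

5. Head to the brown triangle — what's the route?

turn left 20°, forward 13.8 m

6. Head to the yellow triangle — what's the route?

turn right 126°, forward 1.5 m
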